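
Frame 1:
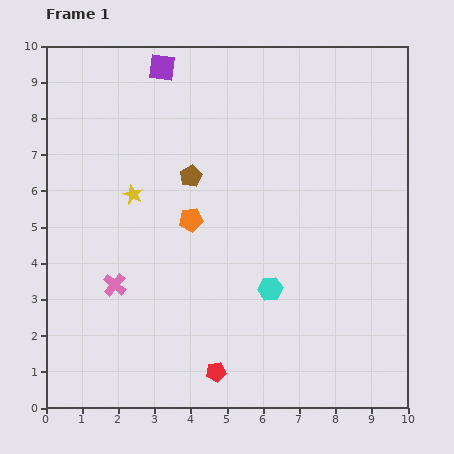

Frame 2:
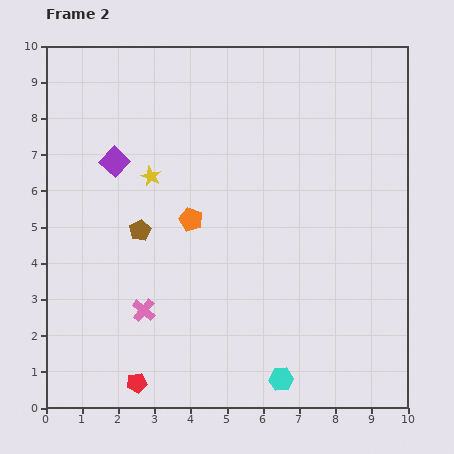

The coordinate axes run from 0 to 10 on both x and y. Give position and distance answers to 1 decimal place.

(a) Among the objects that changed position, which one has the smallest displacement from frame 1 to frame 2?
the yellow star

(moved 0.7)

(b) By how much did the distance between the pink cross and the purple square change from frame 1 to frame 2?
-1.9

Distance in frame 1: 6.1. Distance in frame 2: 4.2.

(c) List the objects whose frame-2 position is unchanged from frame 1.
the orange pentagon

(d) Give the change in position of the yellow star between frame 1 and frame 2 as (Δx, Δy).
(0.5, 0.5)

The yellow star was at (2.4, 5.9) in frame 1 and (2.9, 6.4) in frame 2.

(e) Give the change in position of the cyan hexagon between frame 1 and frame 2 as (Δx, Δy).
(0.3, -2.5)

The cyan hexagon was at (6.2, 3.3) in frame 1 and (6.5, 0.8) in frame 2.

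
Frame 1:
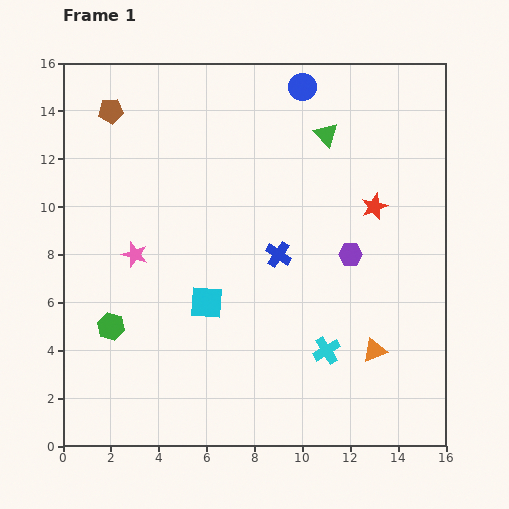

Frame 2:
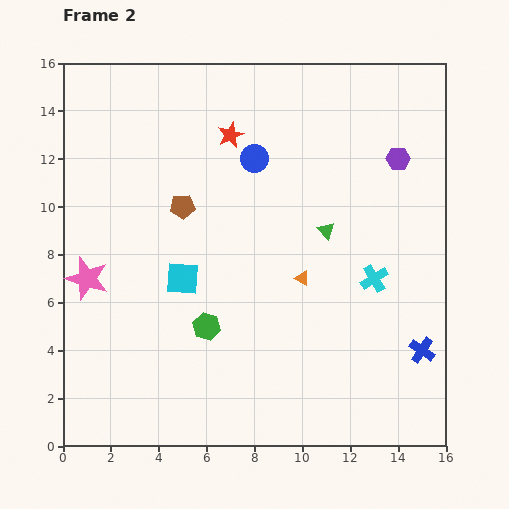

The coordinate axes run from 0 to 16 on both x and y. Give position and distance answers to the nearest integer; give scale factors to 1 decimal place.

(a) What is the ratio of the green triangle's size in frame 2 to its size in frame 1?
0.7×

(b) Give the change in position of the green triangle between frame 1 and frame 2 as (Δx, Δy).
(0, -4)

The green triangle was at (11, 13) in frame 1 and (11, 9) in frame 2.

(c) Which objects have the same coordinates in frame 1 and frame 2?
none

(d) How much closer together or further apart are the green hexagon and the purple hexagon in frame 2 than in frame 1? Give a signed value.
+1

Distance in frame 1: 10. Distance in frame 2: 11.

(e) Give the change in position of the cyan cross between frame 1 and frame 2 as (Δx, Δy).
(2, 3)

The cyan cross was at (11, 4) in frame 1 and (13, 7) in frame 2.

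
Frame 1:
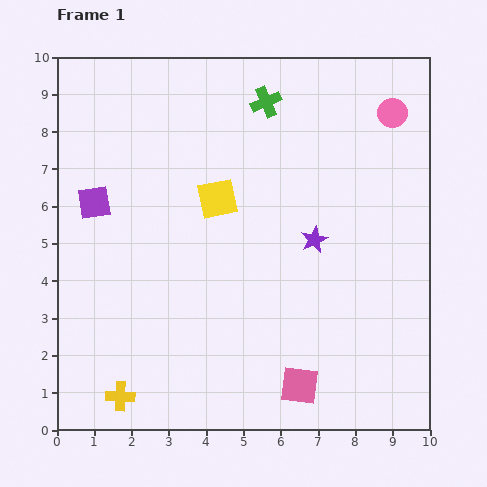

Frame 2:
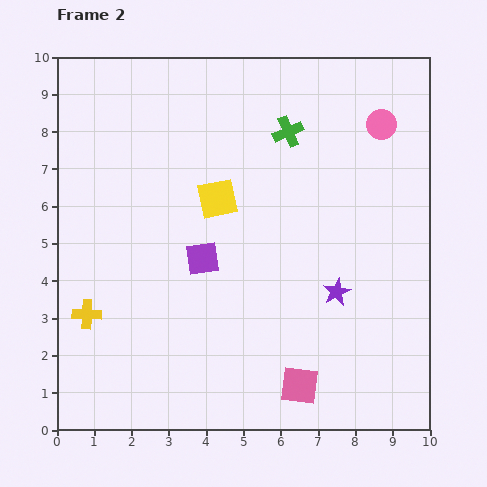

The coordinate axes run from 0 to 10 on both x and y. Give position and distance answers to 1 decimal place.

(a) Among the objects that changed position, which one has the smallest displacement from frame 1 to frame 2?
the pink circle

(moved 0.4)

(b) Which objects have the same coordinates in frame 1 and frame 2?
the yellow square, the pink square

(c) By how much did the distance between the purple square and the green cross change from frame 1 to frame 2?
-1.2

Distance in frame 1: 5.3. Distance in frame 2: 4.1.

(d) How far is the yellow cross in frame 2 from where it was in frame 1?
2.4

The yellow cross moved from (1.7, 0.9) to (0.8, 3.1), a distance of √(0.9² + 2.2²) ≈ 2.4.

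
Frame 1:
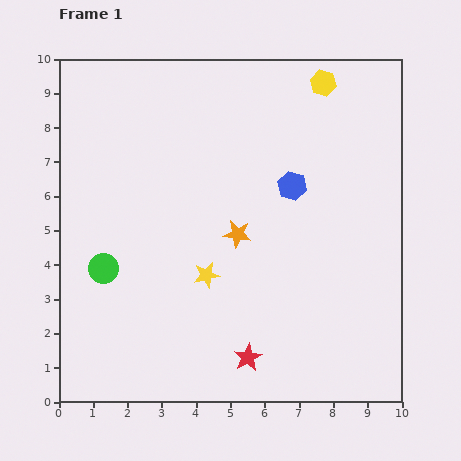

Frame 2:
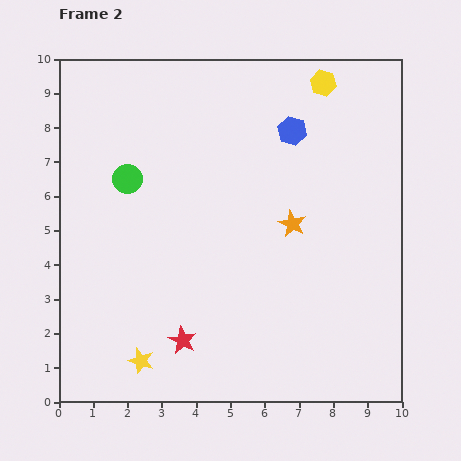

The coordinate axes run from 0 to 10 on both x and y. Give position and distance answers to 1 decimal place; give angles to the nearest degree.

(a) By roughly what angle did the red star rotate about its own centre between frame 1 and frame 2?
15° counter-clockwise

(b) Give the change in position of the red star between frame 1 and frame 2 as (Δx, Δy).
(-1.9, 0.5)

The red star was at (5.5, 1.3) in frame 1 and (3.6, 1.8) in frame 2.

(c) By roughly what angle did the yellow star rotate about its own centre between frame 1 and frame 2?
30° clockwise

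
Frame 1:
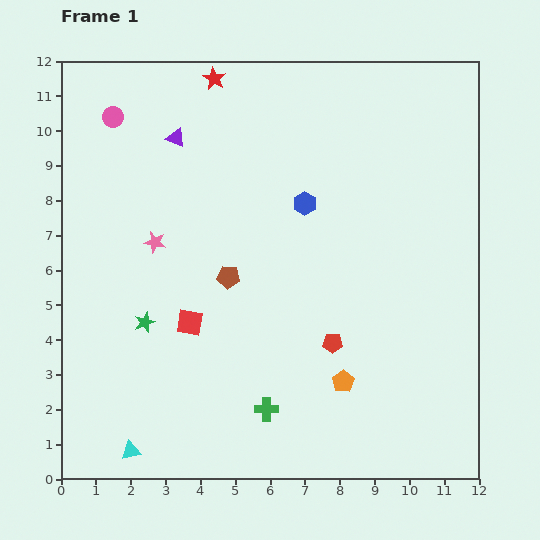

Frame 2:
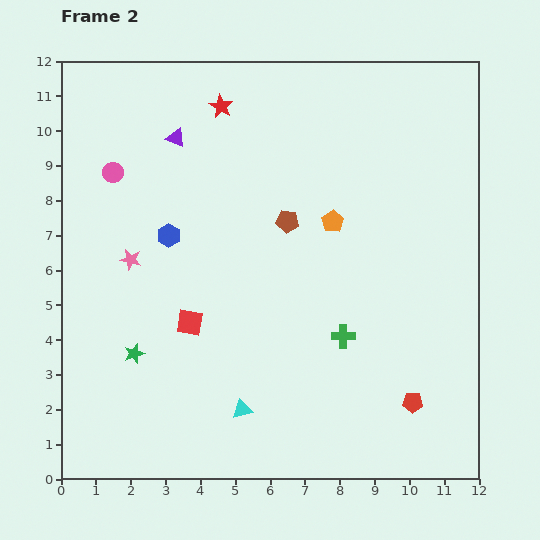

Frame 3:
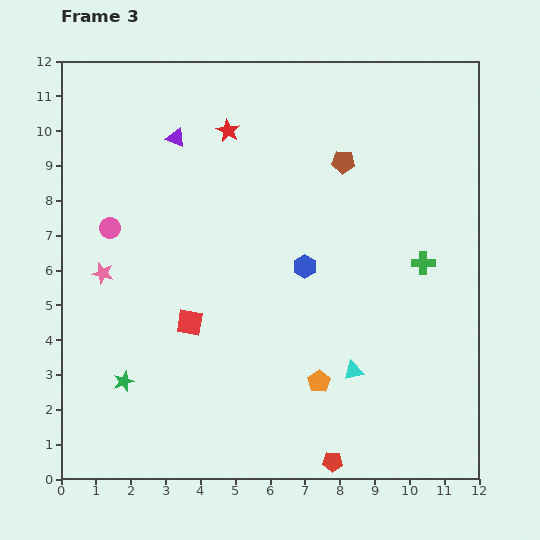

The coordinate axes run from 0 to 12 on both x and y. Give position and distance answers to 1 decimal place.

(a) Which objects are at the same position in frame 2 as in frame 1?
the red square, the purple triangle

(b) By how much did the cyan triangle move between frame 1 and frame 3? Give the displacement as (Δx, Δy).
(6.4, 2.3)

The cyan triangle was at (2.0, 0.8) in frame 1 and (8.4, 3.1) in frame 3.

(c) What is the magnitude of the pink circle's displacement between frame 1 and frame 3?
3.2

The pink circle moved from (1.5, 10.4) to (1.4, 7.2), a distance of √(0.1² + 3.2²) ≈ 3.2.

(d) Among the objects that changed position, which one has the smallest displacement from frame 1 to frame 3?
the orange pentagon

(moved 0.7)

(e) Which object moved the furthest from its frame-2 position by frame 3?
the orange pentagon

(moved 4.6; next 4.0)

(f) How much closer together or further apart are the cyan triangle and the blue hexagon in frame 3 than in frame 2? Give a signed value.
-2.1

Distance in frame 2: 5.4. Distance in frame 3: 3.3.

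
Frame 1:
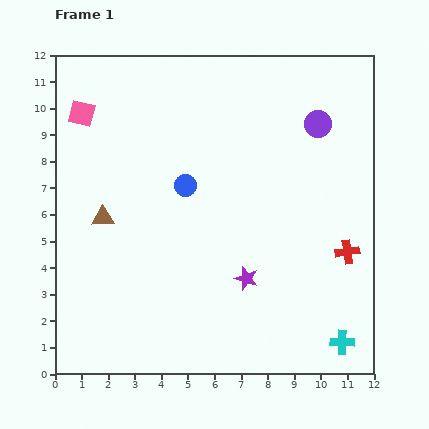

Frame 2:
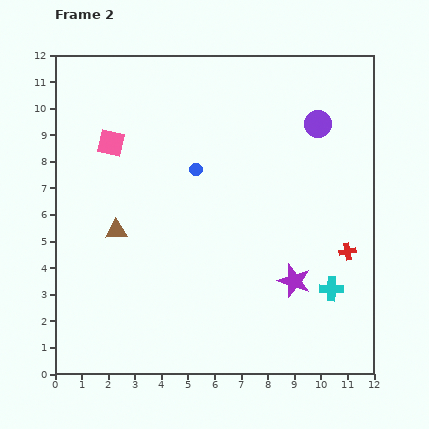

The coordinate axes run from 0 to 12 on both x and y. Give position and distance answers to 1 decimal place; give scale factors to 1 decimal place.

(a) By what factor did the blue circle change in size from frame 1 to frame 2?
0.6×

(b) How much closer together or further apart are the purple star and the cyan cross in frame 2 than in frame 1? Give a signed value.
-2.9

Distance in frame 1: 4.3. Distance in frame 2: 1.4.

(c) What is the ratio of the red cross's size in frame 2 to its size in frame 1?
0.7×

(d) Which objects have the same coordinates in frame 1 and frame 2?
the purple circle, the red cross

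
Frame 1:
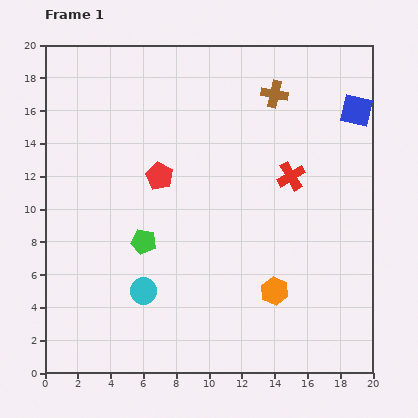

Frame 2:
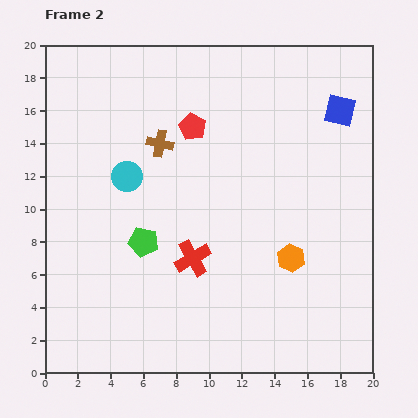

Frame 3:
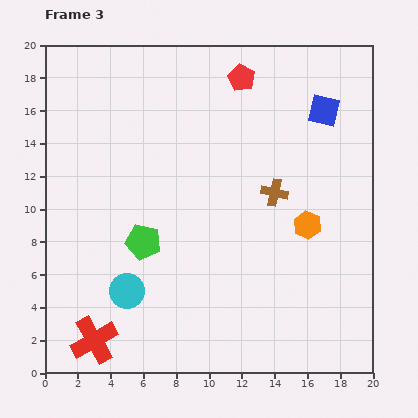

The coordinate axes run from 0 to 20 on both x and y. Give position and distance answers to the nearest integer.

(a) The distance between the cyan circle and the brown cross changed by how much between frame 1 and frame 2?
-11

Distance in frame 1: 14. Distance in frame 2: 3.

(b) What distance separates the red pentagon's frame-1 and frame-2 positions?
4

The red pentagon moved from (7, 12) to (9, 15), a distance of √(2² + 3²) ≈ 4.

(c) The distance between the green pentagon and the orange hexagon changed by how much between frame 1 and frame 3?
+1

Distance in frame 1: 9. Distance in frame 3: 10.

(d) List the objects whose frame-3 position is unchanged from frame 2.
the green pentagon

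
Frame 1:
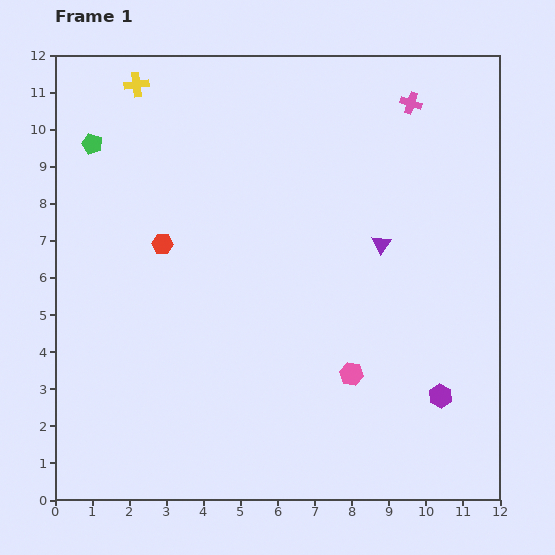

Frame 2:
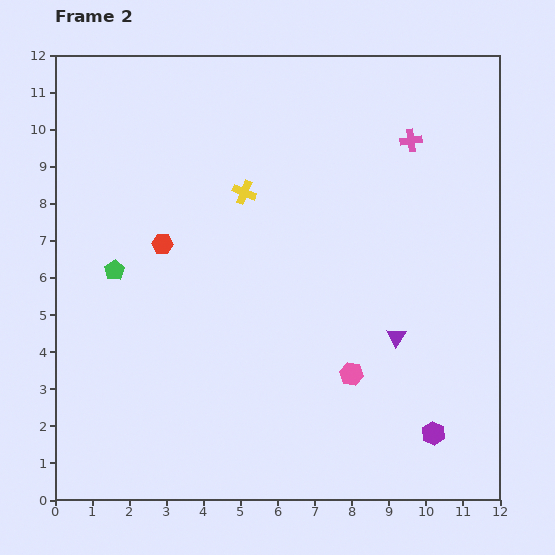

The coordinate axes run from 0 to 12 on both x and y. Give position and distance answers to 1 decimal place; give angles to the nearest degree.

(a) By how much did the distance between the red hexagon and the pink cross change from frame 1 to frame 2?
-0.4

Distance in frame 1: 7.7. Distance in frame 2: 7.3.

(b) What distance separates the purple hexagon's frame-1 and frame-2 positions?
1.0

The purple hexagon moved from (10.4, 2.8) to (10.2, 1.8), a distance of √(0.2² + 1.0²) ≈ 1.0.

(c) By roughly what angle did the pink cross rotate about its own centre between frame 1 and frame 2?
26° counter-clockwise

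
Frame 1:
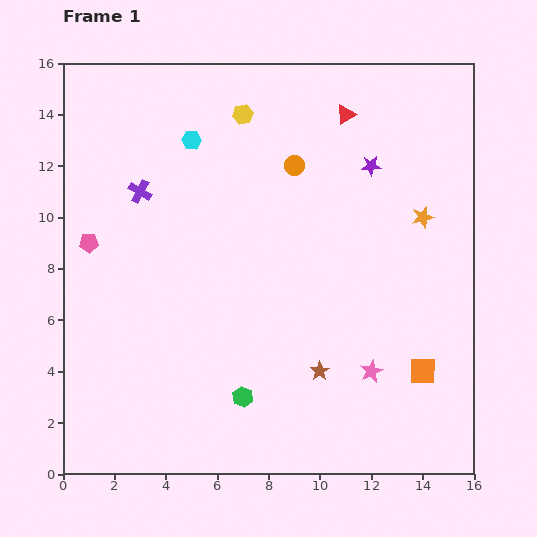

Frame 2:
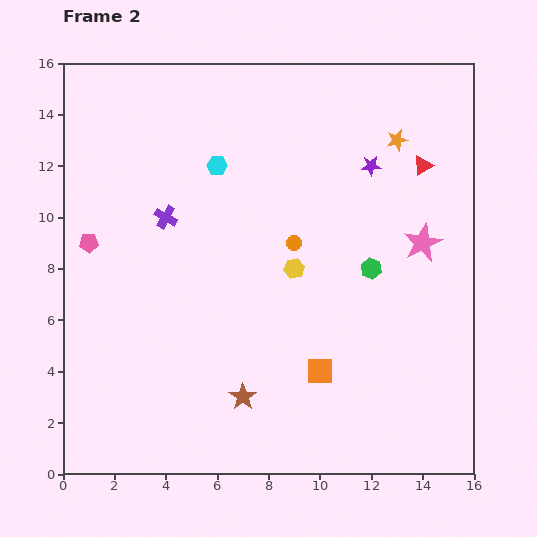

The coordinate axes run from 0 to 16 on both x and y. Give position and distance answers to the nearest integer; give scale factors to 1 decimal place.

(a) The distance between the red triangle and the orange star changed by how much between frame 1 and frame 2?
-4

Distance in frame 1: 5. Distance in frame 2: 1.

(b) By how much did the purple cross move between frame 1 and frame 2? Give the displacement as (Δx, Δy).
(1, -1)

The purple cross was at (3, 11) in frame 1 and (4, 10) in frame 2.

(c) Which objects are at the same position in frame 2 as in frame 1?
the purple star, the pink pentagon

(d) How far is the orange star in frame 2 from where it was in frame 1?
3

The orange star moved from (14, 10) to (13, 13), a distance of √(1² + 3²) ≈ 3.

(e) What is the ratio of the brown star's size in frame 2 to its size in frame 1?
1.4×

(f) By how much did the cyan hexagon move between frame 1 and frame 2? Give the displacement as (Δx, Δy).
(1, -1)

The cyan hexagon was at (5, 13) in frame 1 and (6, 12) in frame 2.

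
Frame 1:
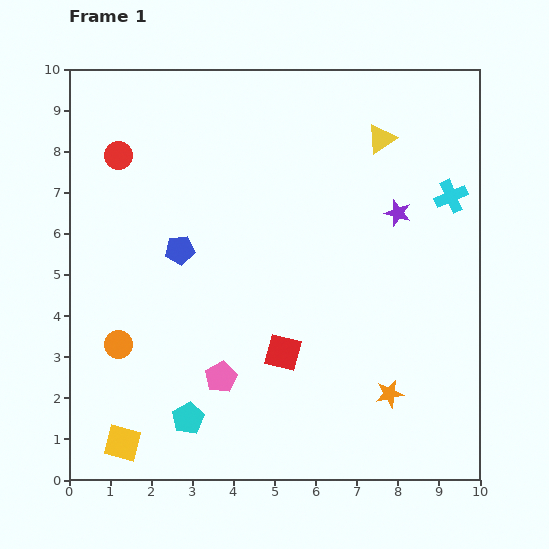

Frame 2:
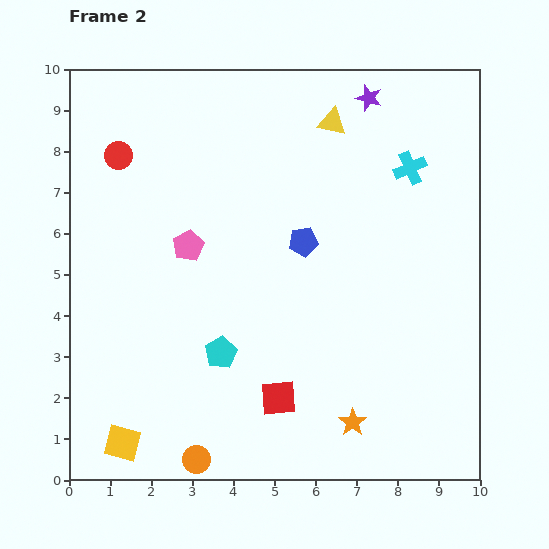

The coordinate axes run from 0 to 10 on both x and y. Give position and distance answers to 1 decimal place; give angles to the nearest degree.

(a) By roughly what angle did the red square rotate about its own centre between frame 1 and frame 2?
20° counter-clockwise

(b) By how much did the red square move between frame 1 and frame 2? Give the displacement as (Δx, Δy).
(-0.1, -1.1)

The red square was at (5.2, 3.1) in frame 1 and (5.1, 2.0) in frame 2.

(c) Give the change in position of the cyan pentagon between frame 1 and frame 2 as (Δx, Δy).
(0.8, 1.6)

The cyan pentagon was at (2.9, 1.5) in frame 1 and (3.7, 3.1) in frame 2.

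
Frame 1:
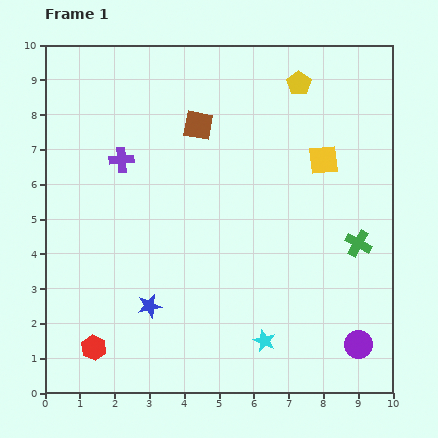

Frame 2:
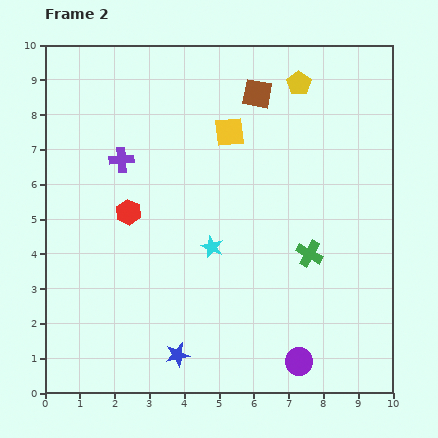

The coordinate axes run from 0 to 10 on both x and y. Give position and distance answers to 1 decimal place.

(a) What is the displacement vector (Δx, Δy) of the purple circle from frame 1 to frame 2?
(-1.7, -0.5)

The purple circle was at (9.0, 1.4) in frame 1 and (7.3, 0.9) in frame 2.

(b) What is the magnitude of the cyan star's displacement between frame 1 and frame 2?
3.1

The cyan star moved from (6.3, 1.5) to (4.8, 4.2), a distance of √(1.5² + 2.7²) ≈ 3.1.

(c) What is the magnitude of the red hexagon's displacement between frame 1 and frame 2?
4.0

The red hexagon moved from (1.4, 1.3) to (2.4, 5.2), a distance of √(1.0² + 3.9²) ≈ 4.0.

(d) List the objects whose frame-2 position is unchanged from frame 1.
the purple cross, the yellow pentagon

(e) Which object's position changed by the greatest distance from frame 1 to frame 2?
the red hexagon

(moved 4.0; next 3.1)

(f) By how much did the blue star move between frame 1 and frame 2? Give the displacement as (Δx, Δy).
(0.8, -1.4)

The blue star was at (3.0, 2.5) in frame 1 and (3.8, 1.1) in frame 2.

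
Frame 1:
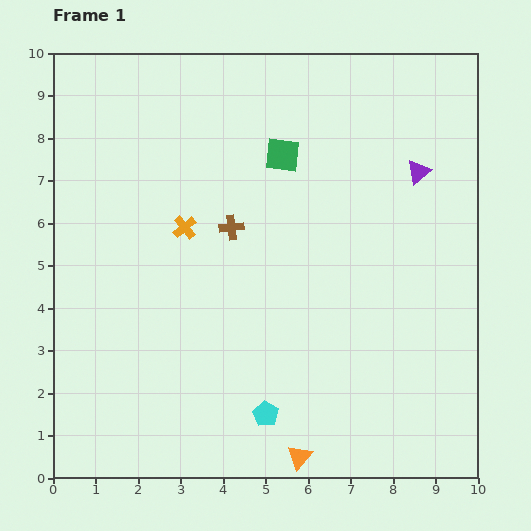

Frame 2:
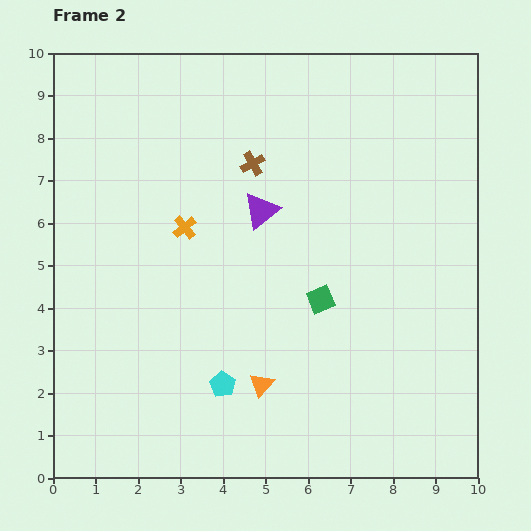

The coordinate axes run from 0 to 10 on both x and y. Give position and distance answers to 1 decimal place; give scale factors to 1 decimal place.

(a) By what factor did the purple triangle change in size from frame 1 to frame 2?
1.5×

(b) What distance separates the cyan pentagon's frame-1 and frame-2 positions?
1.2

The cyan pentagon moved from (5.0, 1.5) to (4.0, 2.2), a distance of √(1.0² + 0.7²) ≈ 1.2.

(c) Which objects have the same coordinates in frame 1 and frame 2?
the orange cross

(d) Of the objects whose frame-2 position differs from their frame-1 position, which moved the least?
the cyan pentagon

(moved 1.2)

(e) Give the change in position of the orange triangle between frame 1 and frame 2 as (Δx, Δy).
(-0.9, 1.7)

The orange triangle was at (5.8, 0.5) in frame 1 and (4.9, 2.2) in frame 2.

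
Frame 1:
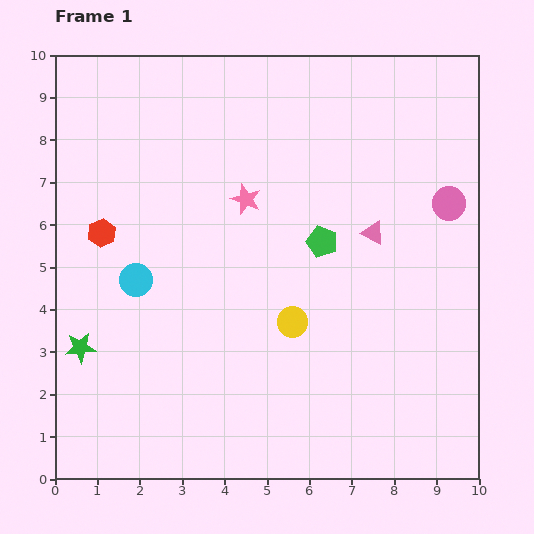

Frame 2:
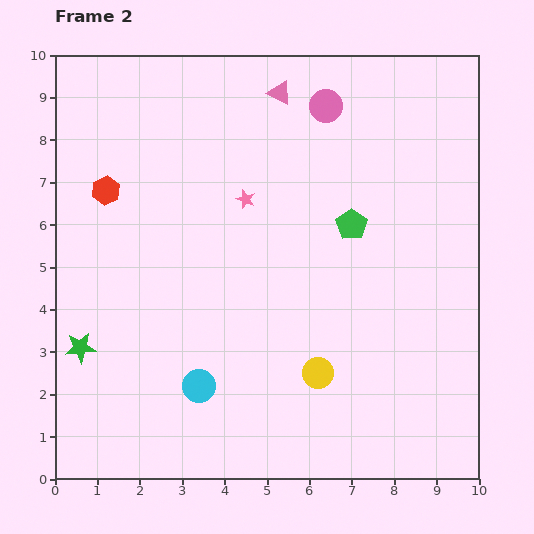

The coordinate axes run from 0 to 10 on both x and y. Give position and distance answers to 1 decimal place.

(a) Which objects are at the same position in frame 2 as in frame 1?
the pink star, the green star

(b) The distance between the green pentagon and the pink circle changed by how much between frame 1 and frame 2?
-0.2

Distance in frame 1: 3.1. Distance in frame 2: 2.9.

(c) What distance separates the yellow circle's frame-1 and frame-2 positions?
1.3

The yellow circle moved from (5.6, 3.7) to (6.2, 2.5), a distance of √(0.6² + 1.2²) ≈ 1.3.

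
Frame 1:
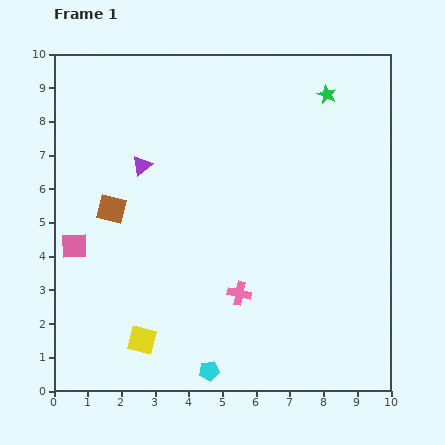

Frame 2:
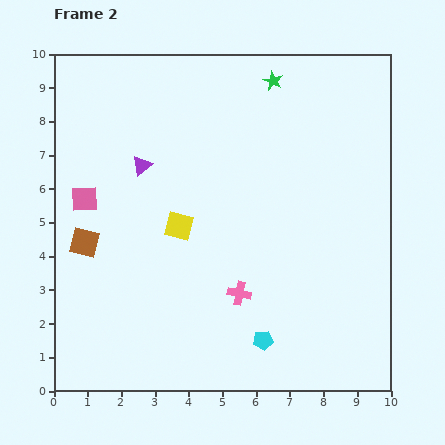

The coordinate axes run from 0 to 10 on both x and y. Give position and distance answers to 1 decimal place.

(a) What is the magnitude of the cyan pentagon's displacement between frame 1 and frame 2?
1.8

The cyan pentagon moved from (4.6, 0.6) to (6.2, 1.5), a distance of √(1.6² + 0.9²) ≈ 1.8.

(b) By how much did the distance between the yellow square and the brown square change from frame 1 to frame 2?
-1.2

Distance in frame 1: 4.0. Distance in frame 2: 2.8.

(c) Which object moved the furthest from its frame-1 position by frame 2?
the yellow square

(moved 3.6; next 1.8)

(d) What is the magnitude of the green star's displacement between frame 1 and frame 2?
1.6

The green star moved from (8.1, 8.8) to (6.5, 9.2), a distance of √(1.6² + 0.4²) ≈ 1.6.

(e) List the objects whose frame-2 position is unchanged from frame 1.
the pink cross, the purple triangle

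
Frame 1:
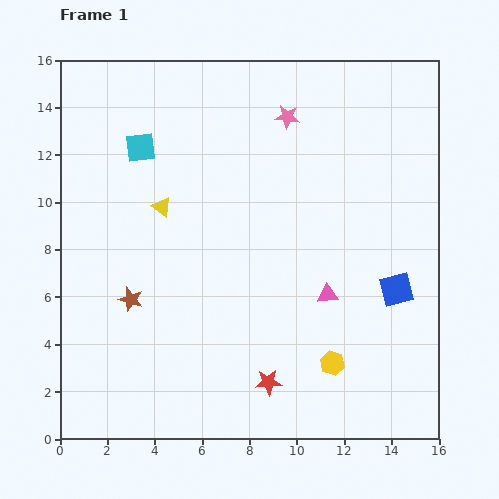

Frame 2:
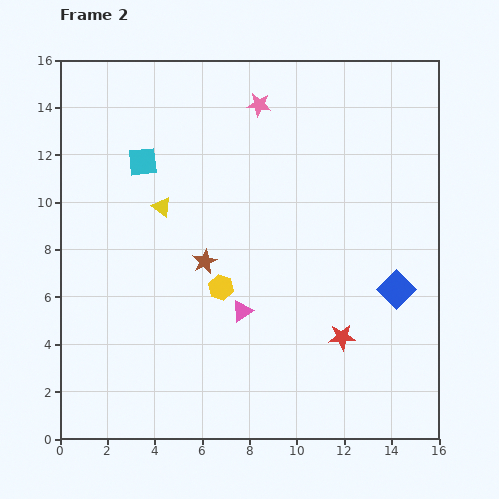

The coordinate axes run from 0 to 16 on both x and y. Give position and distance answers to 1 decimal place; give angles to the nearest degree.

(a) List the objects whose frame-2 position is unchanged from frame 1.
the blue square, the yellow triangle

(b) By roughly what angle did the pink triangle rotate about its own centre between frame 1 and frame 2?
27° counter-clockwise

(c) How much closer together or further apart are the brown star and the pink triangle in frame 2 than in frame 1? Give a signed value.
-5.7

Distance in frame 1: 8.3. Distance in frame 2: 2.6.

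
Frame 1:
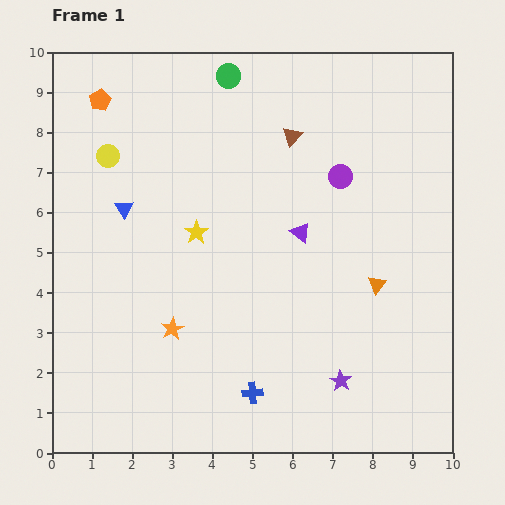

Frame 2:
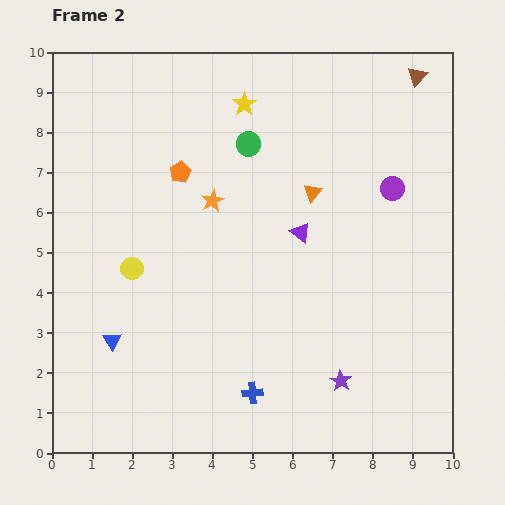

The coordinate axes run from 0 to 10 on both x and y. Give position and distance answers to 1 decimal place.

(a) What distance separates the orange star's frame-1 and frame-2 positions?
3.4

The orange star moved from (3.0, 3.1) to (4.0, 6.3), a distance of √(1.0² + 3.2²) ≈ 3.4.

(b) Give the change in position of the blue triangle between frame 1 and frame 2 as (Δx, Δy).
(-0.3, -3.3)

The blue triangle was at (1.8, 6.1) in frame 1 and (1.5, 2.8) in frame 2.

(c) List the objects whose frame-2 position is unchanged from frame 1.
the purple star, the blue cross, the purple triangle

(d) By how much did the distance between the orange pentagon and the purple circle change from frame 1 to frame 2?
-1.0

Distance in frame 1: 6.3. Distance in frame 2: 5.3.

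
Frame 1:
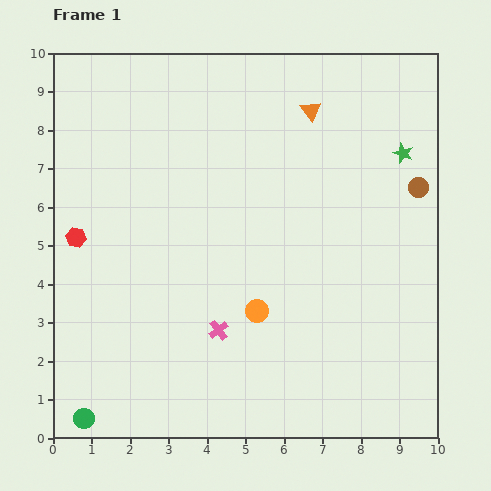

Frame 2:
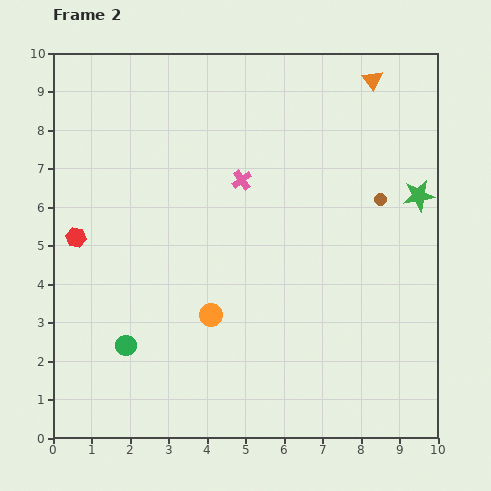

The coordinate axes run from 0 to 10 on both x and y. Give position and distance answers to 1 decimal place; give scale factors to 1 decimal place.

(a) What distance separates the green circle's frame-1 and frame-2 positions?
2.2

The green circle moved from (0.8, 0.5) to (1.9, 2.4), a distance of √(1.1² + 1.9²) ≈ 2.2.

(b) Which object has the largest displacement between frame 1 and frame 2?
the pink cross

(moved 3.9; next 2.2)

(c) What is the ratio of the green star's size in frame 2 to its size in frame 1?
1.6×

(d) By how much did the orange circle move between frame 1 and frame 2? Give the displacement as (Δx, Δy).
(-1.2, -0.1)

The orange circle was at (5.3, 3.3) in frame 1 and (4.1, 3.2) in frame 2.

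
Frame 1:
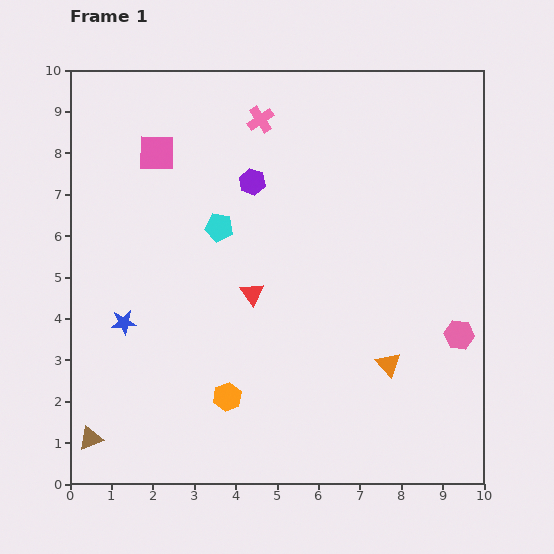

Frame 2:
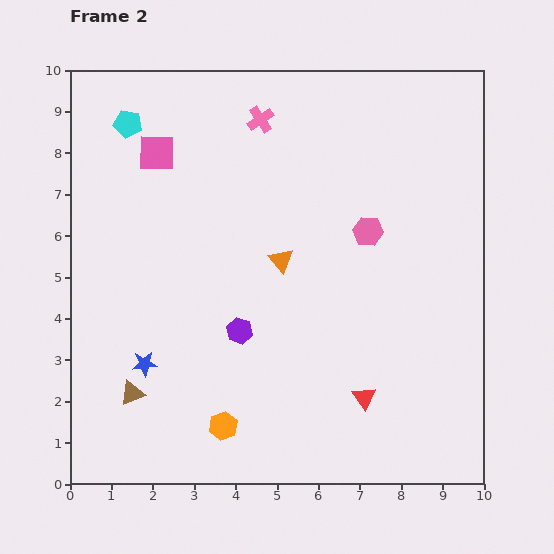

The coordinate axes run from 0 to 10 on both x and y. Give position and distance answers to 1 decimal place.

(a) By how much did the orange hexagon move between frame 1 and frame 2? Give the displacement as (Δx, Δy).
(-0.1, -0.7)

The orange hexagon was at (3.8, 2.1) in frame 1 and (3.7, 1.4) in frame 2.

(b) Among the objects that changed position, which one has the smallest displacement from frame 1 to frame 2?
the orange hexagon

(moved 0.7)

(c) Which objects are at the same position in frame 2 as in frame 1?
the pink square, the pink cross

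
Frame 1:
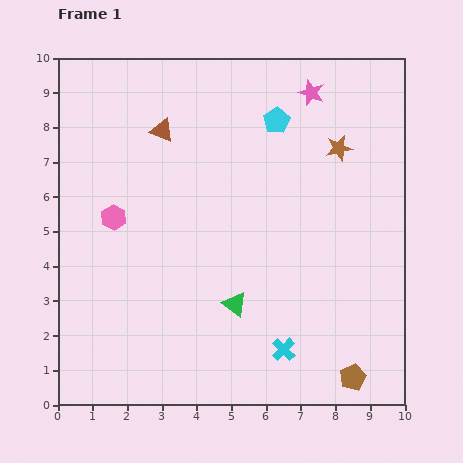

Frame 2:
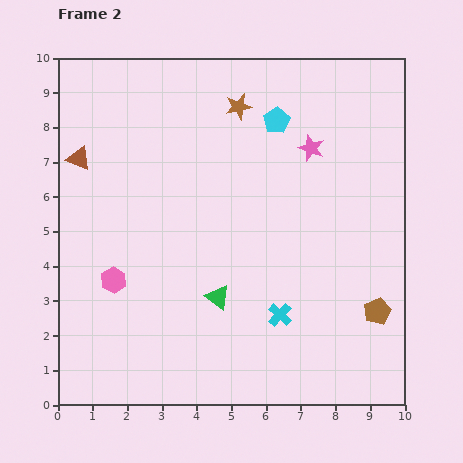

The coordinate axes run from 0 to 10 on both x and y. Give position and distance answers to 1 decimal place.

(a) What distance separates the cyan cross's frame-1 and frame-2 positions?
1.0

The cyan cross moved from (6.5, 1.6) to (6.4, 2.6), a distance of √(0.1² + 1.0²) ≈ 1.0.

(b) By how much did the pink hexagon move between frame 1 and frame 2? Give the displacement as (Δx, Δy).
(0.0, -1.8)

The pink hexagon was at (1.6, 5.4) in frame 1 and (1.6, 3.6) in frame 2.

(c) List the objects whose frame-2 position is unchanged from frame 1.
the cyan pentagon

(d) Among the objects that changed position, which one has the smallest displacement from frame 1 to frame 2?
the green triangle

(moved 0.5)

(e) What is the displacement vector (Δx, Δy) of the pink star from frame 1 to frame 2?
(0.0, -1.6)

The pink star was at (7.3, 9.0) in frame 1 and (7.3, 7.4) in frame 2.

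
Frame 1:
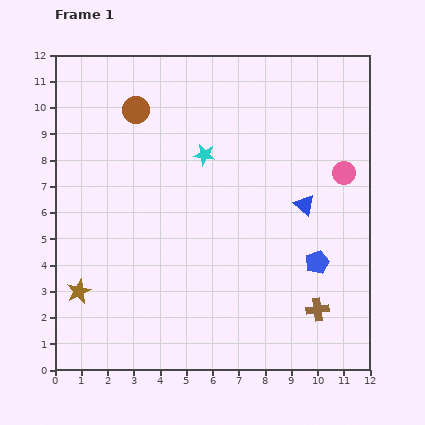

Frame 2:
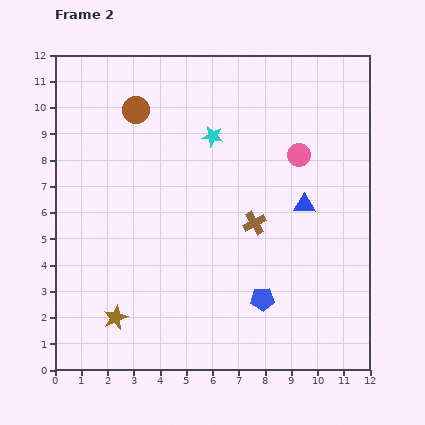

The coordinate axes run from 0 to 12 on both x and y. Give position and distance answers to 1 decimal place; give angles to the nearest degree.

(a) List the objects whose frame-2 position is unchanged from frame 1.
the brown circle, the blue triangle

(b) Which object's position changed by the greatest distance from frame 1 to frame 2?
the brown cross

(moved 4.1; next 2.5)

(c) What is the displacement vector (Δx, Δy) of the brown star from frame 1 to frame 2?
(1.4, -1.0)

The brown star was at (0.9, 3.0) in frame 1 and (2.3, 2.0) in frame 2.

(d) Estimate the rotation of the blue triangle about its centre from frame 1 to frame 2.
38° counter-clockwise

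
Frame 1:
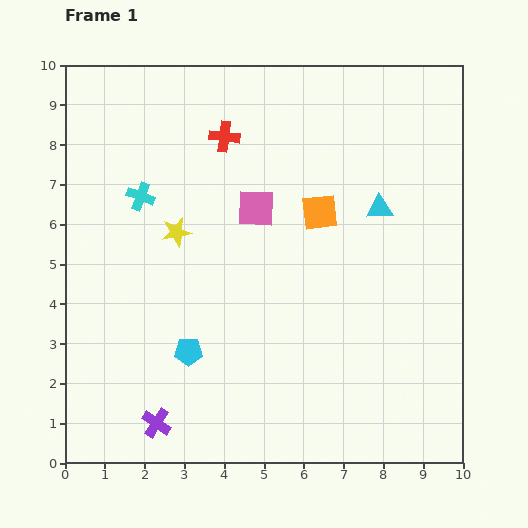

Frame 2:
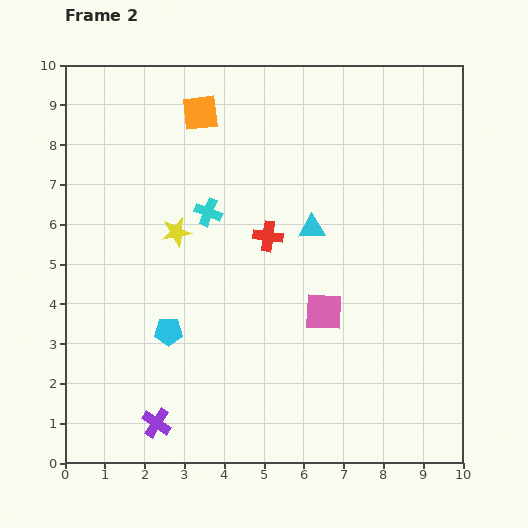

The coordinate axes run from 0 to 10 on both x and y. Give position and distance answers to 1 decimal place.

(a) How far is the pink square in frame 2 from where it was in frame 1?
3.1

The pink square moved from (4.8, 6.4) to (6.5, 3.8), a distance of √(1.7² + 2.6²) ≈ 3.1.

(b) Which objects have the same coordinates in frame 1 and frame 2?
the purple cross, the yellow star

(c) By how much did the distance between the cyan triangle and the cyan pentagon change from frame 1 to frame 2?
-1.6

Distance in frame 1: 6.0. Distance in frame 2: 4.4.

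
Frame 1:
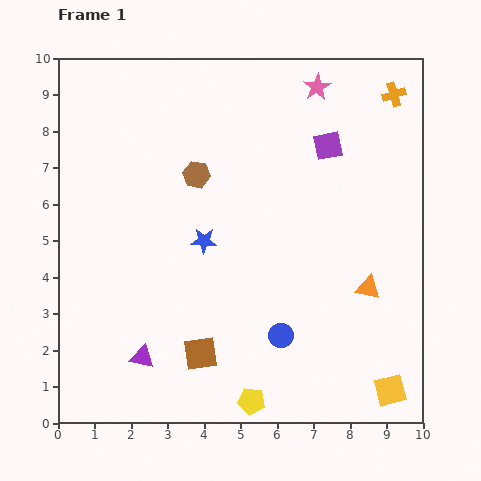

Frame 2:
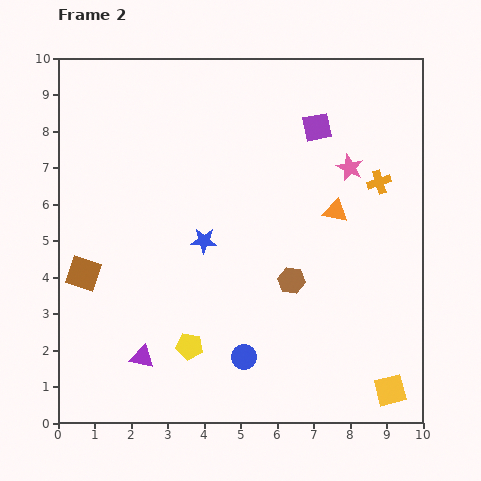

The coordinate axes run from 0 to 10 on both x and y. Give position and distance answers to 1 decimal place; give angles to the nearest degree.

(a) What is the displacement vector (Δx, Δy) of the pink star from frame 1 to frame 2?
(0.9, -2.2)

The pink star was at (7.1, 9.2) in frame 1 and (8.0, 7.0) in frame 2.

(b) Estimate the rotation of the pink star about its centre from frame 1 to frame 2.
16° counter-clockwise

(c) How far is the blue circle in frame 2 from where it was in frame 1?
1.2

The blue circle moved from (6.1, 2.4) to (5.1, 1.8), a distance of √(1.0² + 0.6²) ≈ 1.2.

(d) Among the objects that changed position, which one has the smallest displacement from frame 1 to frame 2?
the purple square

(moved 0.6)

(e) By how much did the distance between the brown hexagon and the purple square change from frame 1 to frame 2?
+0.6

Distance in frame 1: 3.7. Distance in frame 2: 4.3.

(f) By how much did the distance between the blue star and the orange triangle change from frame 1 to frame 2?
-1.0

Distance in frame 1: 4.7. Distance in frame 2: 3.7.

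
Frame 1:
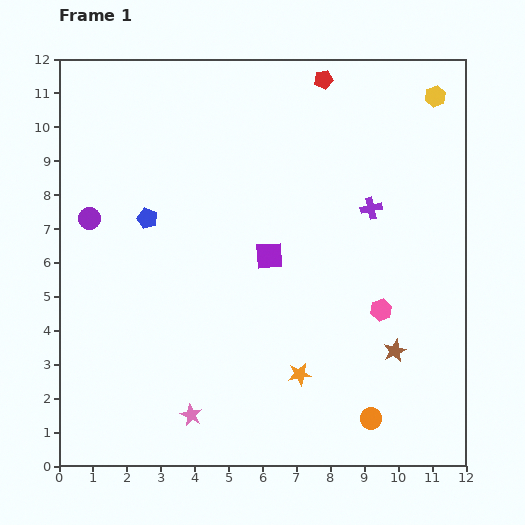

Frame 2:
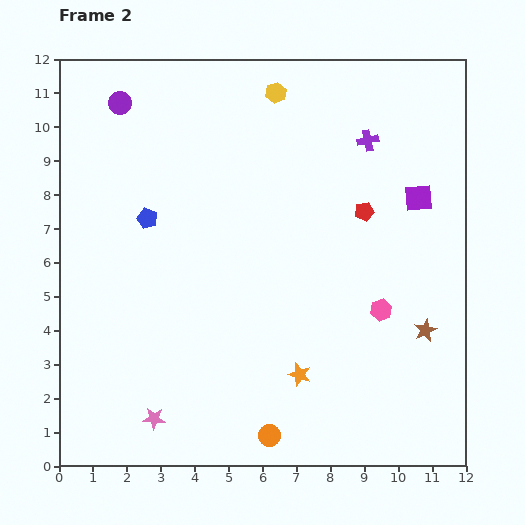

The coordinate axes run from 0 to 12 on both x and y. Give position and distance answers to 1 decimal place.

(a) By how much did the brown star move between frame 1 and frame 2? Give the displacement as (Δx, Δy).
(0.9, 0.6)

The brown star was at (9.9, 3.4) in frame 1 and (10.8, 4.0) in frame 2.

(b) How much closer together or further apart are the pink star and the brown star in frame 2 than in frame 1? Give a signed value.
+2.1

Distance in frame 1: 6.3. Distance in frame 2: 8.4.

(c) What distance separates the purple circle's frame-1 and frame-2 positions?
3.5

The purple circle moved from (0.9, 7.3) to (1.8, 10.7), a distance of √(0.9² + 3.4²) ≈ 3.5.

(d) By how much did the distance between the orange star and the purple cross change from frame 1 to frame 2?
+1.9

Distance in frame 1: 5.3. Distance in frame 2: 7.2.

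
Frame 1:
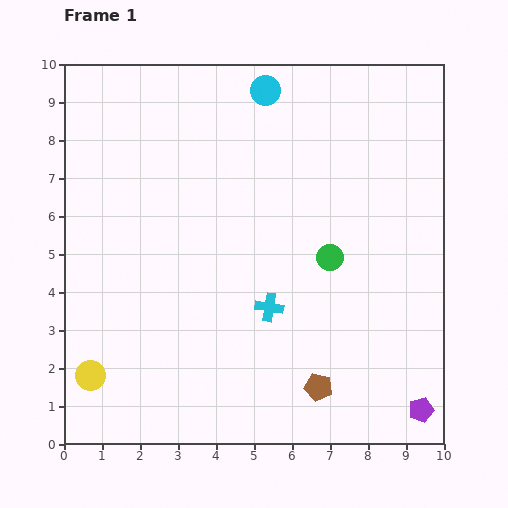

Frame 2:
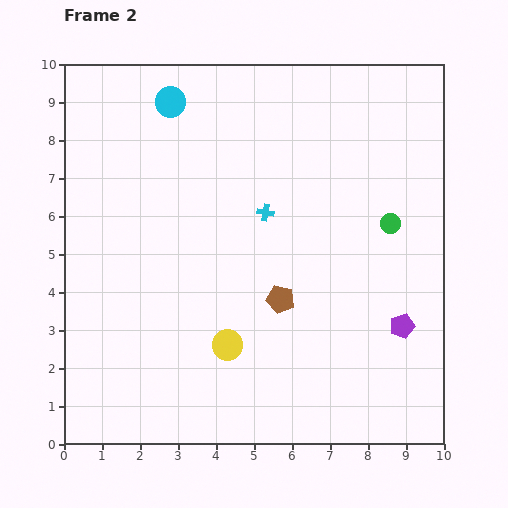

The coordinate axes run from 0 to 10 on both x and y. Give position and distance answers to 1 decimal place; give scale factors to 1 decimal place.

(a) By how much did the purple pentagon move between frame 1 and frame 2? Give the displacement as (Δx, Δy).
(-0.5, 2.2)

The purple pentagon was at (9.4, 0.9) in frame 1 and (8.9, 3.1) in frame 2.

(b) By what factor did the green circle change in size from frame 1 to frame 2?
0.8×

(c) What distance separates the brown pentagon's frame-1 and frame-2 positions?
2.5

The brown pentagon moved from (6.7, 1.5) to (5.7, 3.8), a distance of √(1.0² + 2.3²) ≈ 2.5.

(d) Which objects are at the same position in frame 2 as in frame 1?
none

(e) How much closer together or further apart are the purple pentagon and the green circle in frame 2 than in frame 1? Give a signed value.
-2.0

Distance in frame 1: 4.7. Distance in frame 2: 2.7.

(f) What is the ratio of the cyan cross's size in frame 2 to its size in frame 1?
0.6×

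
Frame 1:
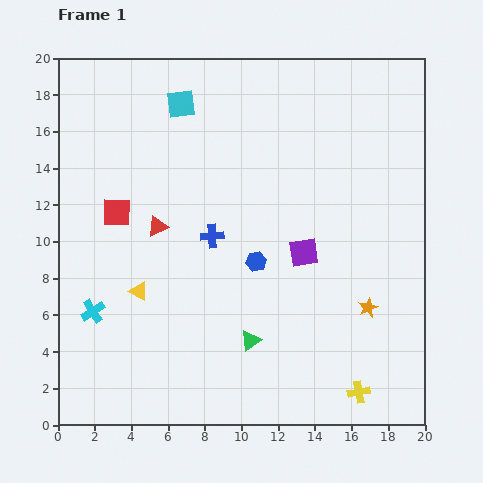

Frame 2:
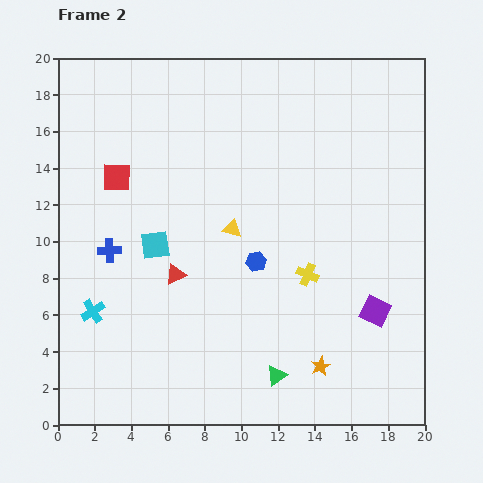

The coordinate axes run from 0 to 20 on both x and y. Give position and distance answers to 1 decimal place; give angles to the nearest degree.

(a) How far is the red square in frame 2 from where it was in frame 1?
1.9

The red square moved from (3.2, 11.6) to (3.2, 13.5), a distance of √(0.0² + 1.9²) ≈ 1.9.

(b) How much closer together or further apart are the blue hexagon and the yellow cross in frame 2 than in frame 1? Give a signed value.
-6.1

Distance in frame 1: 9.0. Distance in frame 2: 2.9.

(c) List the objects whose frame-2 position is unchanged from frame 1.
the blue hexagon, the cyan cross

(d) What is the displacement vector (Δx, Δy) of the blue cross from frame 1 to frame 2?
(-5.6, -0.8)

The blue cross was at (8.4, 10.3) in frame 1 and (2.8, 9.5) in frame 2.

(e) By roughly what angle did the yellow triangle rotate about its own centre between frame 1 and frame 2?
15° counter-clockwise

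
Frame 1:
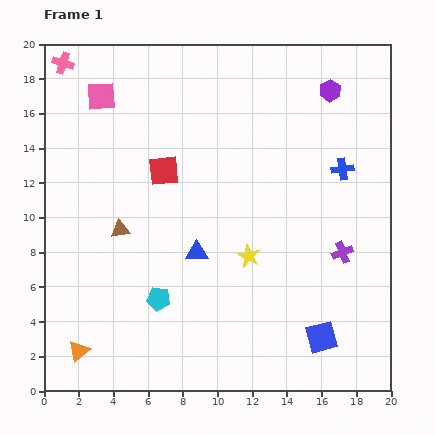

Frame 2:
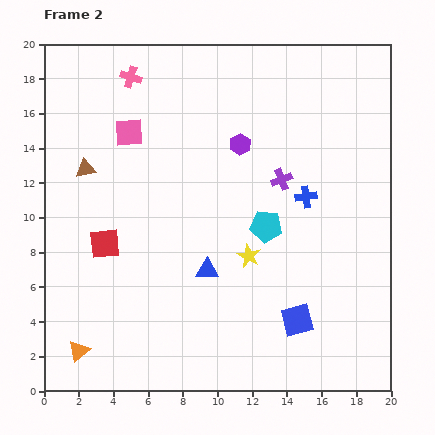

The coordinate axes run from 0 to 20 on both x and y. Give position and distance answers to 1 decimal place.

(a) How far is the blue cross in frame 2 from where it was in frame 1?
2.6

The blue cross moved from (17.2, 12.8) to (15.1, 11.2), a distance of √(2.1² + 1.6²) ≈ 2.6.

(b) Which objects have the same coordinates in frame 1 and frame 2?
the yellow star, the orange triangle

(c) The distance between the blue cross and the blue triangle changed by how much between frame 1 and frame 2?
-2.6

Distance in frame 1: 9.7. Distance in frame 2: 7.1.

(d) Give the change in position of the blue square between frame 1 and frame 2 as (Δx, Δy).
(-1.4, 1.0)

The blue square was at (16.0, 3.1) in frame 1 and (14.6, 4.1) in frame 2.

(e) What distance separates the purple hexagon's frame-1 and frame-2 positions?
6.1

The purple hexagon moved from (16.5, 17.3) to (11.3, 14.2), a distance of √(5.2² + 3.1²) ≈ 6.1.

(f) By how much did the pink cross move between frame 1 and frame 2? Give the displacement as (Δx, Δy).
(3.9, -0.8)

The pink cross was at (1.1, 18.9) in frame 1 and (5.0, 18.1) in frame 2.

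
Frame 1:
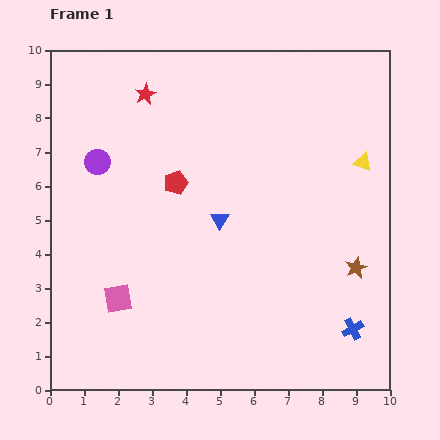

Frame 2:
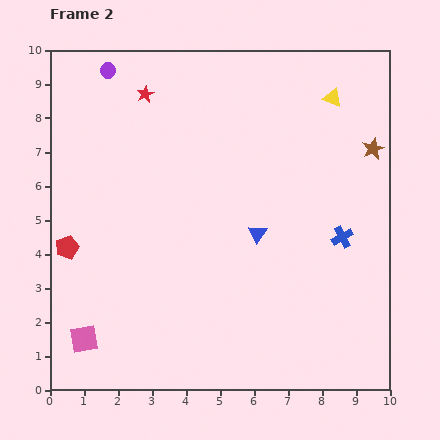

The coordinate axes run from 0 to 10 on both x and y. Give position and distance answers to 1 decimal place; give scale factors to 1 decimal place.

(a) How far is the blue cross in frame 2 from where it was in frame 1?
2.7

The blue cross moved from (8.9, 1.8) to (8.6, 4.5), a distance of √(0.3² + 2.7²) ≈ 2.7.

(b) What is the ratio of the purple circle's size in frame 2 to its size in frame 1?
0.6×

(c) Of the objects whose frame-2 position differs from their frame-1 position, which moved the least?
the blue triangle

(moved 1.2)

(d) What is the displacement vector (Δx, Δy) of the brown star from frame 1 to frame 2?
(0.5, 3.5)

The brown star was at (9.0, 3.6) in frame 1 and (9.5, 7.1) in frame 2.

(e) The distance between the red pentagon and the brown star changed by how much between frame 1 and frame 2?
+3.6

Distance in frame 1: 5.9. Distance in frame 2: 9.5.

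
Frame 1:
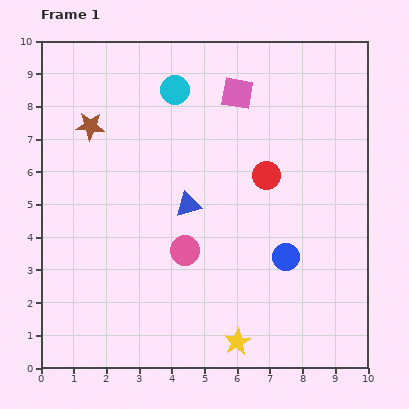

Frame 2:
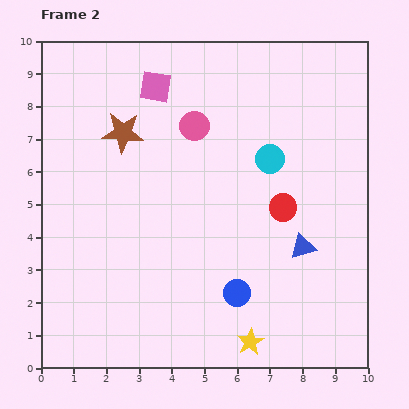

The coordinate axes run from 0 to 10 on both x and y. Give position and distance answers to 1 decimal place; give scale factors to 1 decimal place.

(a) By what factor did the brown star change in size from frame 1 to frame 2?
1.4×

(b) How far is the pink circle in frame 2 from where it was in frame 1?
3.8

The pink circle moved from (4.4, 3.6) to (4.7, 7.4), a distance of √(0.3² + 3.8²) ≈ 3.8.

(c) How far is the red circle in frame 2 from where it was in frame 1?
1.1

The red circle moved from (6.9, 5.9) to (7.4, 4.9), a distance of √(0.5² + 1.0²) ≈ 1.1.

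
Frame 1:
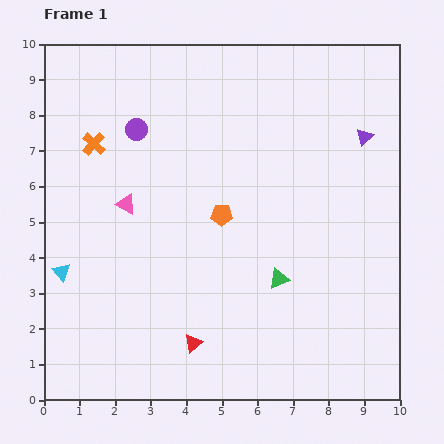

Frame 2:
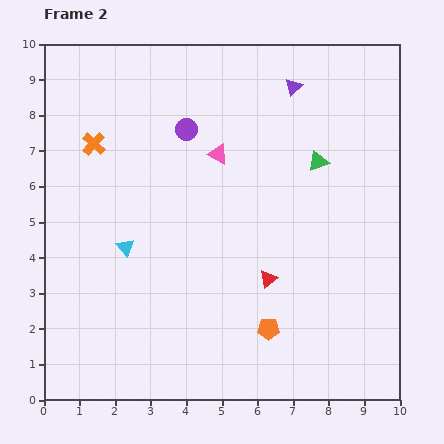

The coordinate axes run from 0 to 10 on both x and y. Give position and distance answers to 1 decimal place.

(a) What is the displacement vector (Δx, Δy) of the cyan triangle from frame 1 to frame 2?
(1.8, 0.7)

The cyan triangle was at (0.5, 3.6) in frame 1 and (2.3, 4.3) in frame 2.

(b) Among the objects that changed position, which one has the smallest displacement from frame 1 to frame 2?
the purple circle

(moved 1.4)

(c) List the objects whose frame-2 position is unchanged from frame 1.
the orange cross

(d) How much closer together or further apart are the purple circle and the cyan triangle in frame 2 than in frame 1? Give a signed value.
-0.8

Distance in frame 1: 4.5. Distance in frame 2: 3.7.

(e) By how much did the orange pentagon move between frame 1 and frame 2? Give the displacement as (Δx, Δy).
(1.3, -3.2)

The orange pentagon was at (5.0, 5.2) in frame 1 and (6.3, 2.0) in frame 2.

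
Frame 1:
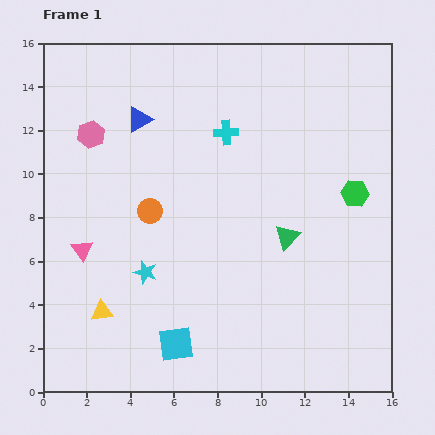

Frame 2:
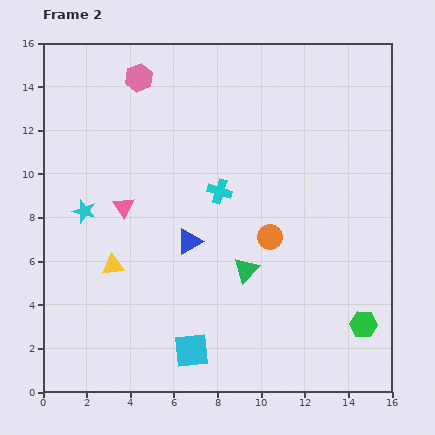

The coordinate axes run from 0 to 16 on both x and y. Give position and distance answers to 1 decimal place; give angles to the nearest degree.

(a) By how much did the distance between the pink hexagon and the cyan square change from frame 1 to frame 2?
+2.3

Distance in frame 1: 10.4. Distance in frame 2: 12.7.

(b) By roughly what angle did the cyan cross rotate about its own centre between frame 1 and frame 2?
20° clockwise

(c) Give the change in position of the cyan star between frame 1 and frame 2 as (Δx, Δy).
(-2.8, 2.8)

The cyan star was at (4.7, 5.5) in frame 1 and (1.9, 8.3) in frame 2.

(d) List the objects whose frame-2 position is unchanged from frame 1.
none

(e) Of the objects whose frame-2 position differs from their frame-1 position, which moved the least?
the cyan square

(moved 0.8)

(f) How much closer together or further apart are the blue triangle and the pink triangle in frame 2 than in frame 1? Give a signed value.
-3.1

Distance in frame 1: 6.5. Distance in frame 2: 3.4.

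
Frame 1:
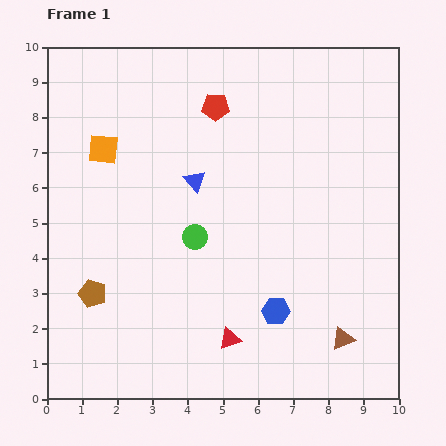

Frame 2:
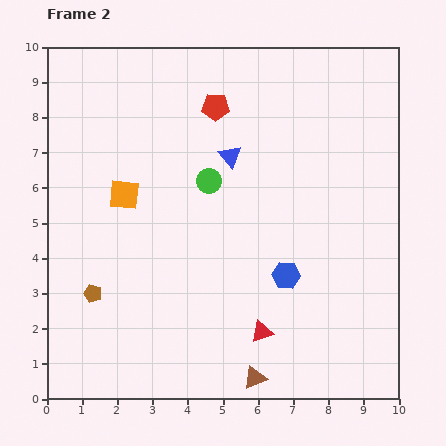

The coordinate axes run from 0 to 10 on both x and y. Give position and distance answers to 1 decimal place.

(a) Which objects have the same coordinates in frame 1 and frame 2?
the brown pentagon, the red pentagon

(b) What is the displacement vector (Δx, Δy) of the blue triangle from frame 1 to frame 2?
(1.0, 0.7)

The blue triangle was at (4.2, 6.2) in frame 1 and (5.2, 6.9) in frame 2.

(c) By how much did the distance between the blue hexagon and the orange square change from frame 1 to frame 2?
-1.6

Distance in frame 1: 6.7. Distance in frame 2: 5.1.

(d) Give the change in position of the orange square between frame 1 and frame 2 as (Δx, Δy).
(0.6, -1.3)

The orange square was at (1.6, 7.1) in frame 1 and (2.2, 5.8) in frame 2.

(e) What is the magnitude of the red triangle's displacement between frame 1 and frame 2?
0.9

The red triangle moved from (5.2, 1.7) to (6.1, 1.9), a distance of √(0.9² + 0.2²) ≈ 0.9.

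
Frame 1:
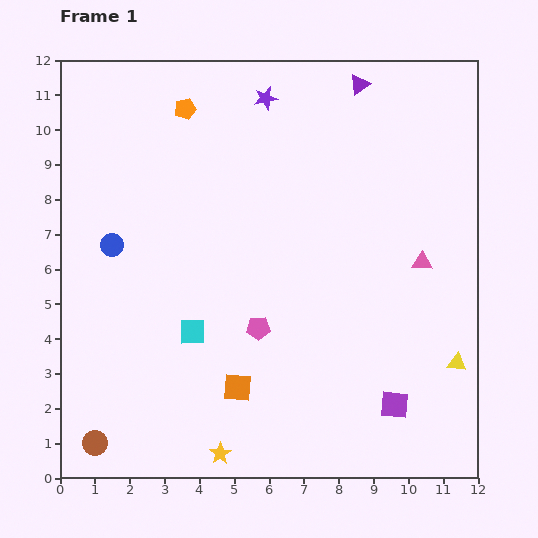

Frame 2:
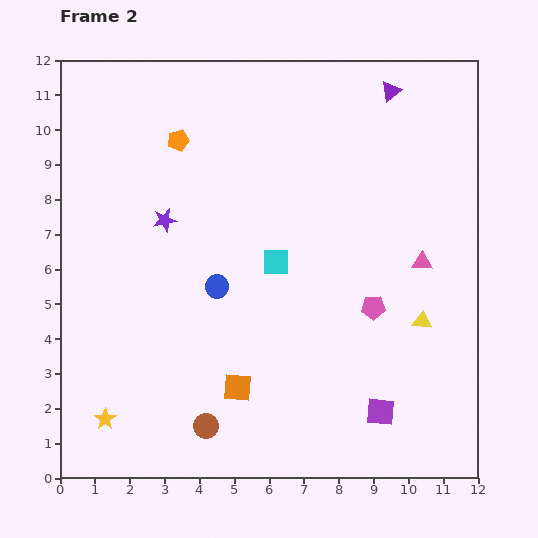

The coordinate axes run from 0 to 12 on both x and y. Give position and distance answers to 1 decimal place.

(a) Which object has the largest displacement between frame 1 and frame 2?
the purple star

(moved 4.5; next 3.4)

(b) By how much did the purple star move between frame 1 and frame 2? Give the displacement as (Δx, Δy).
(-2.9, -3.5)

The purple star was at (5.9, 10.9) in frame 1 and (3.0, 7.4) in frame 2.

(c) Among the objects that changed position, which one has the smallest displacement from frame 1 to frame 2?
the purple square

(moved 0.4)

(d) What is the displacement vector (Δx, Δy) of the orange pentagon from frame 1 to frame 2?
(-0.2, -0.9)

The orange pentagon was at (3.6, 10.6) in frame 1 and (3.4, 9.7) in frame 2.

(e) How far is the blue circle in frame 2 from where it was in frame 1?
3.2

The blue circle moved from (1.5, 6.7) to (4.5, 5.5), a distance of √(3.0² + 1.2²) ≈ 3.2.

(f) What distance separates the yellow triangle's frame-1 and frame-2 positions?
1.6

The yellow triangle moved from (11.4, 3.3) to (10.4, 4.5), a distance of √(1.0² + 1.2²) ≈ 1.6.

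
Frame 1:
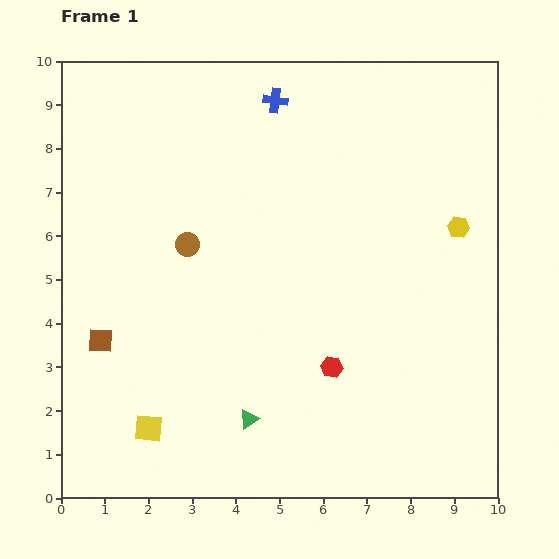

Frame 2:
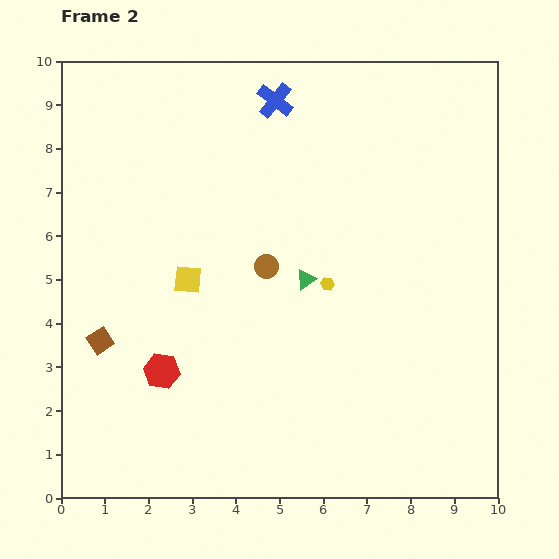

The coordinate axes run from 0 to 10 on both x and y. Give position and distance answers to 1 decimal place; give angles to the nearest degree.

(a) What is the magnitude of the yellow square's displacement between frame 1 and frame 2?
3.5

The yellow square moved from (2.0, 1.6) to (2.9, 5.0), a distance of √(0.9² + 3.4²) ≈ 3.5.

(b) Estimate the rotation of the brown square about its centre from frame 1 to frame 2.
37° counter-clockwise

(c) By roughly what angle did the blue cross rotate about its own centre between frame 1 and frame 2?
31° clockwise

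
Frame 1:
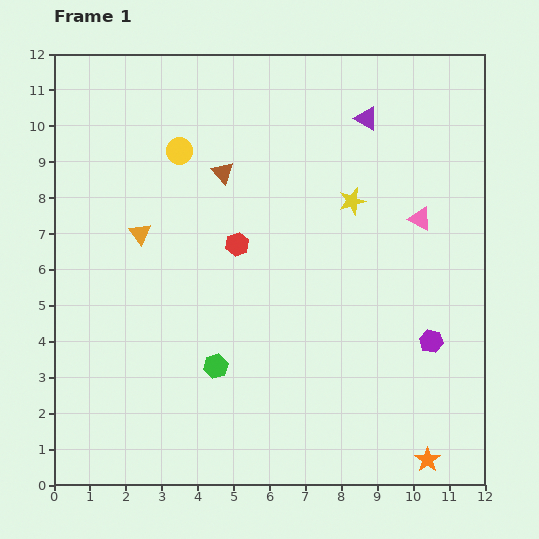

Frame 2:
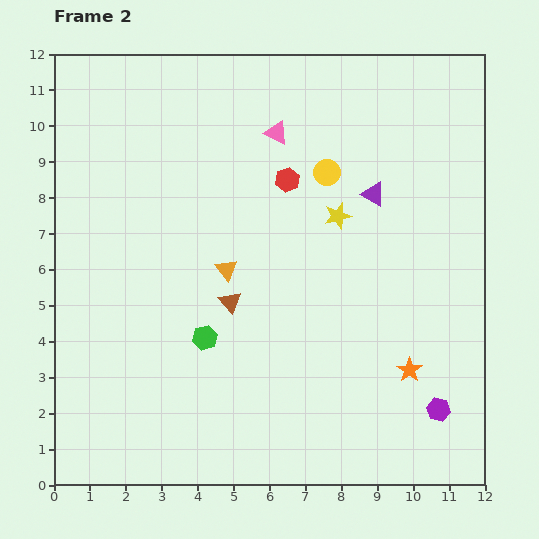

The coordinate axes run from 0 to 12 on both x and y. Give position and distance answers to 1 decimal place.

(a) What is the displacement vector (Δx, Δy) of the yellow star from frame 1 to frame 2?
(-0.4, -0.4)

The yellow star was at (8.3, 7.9) in frame 1 and (7.9, 7.5) in frame 2.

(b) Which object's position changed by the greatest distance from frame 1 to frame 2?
the pink triangle

(moved 4.7; next 4.1)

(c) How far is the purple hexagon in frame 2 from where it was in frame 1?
1.9

The purple hexagon moved from (10.5, 4.0) to (10.7, 2.1), a distance of √(0.2² + 1.9²) ≈ 1.9.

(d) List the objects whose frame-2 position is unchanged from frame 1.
none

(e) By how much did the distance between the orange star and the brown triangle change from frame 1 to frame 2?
-4.5

Distance in frame 1: 9.8. Distance in frame 2: 5.3.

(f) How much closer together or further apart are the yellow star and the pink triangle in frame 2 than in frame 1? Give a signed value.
+0.9

Distance in frame 1: 2.0. Distance in frame 2: 2.9.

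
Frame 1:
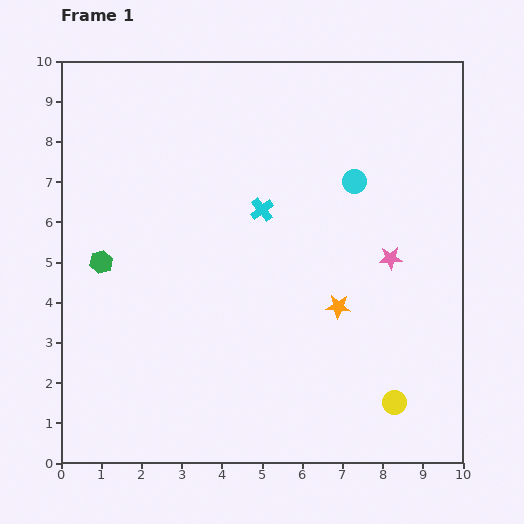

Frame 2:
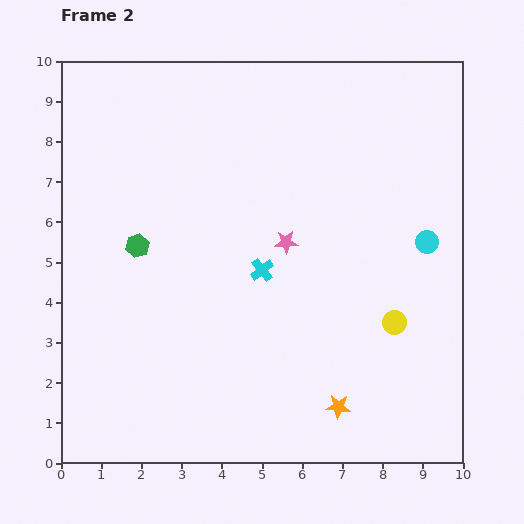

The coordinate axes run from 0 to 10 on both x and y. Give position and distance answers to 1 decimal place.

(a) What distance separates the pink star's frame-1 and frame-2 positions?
2.6

The pink star moved from (8.2, 5.1) to (5.6, 5.5), a distance of √(2.6² + 0.4²) ≈ 2.6.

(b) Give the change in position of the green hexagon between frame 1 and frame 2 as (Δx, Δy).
(0.9, 0.4)

The green hexagon was at (1.0, 5.0) in frame 1 and (1.9, 5.4) in frame 2.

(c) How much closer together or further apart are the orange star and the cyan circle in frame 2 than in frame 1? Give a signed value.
+1.6

Distance in frame 1: 3.1. Distance in frame 2: 4.7.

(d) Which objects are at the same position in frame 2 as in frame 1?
none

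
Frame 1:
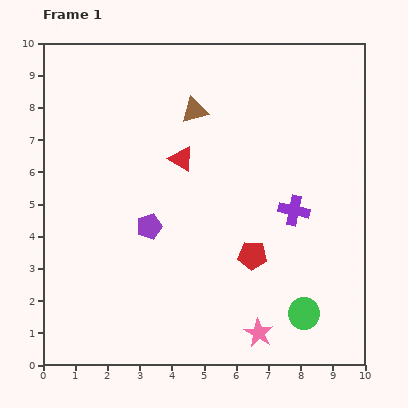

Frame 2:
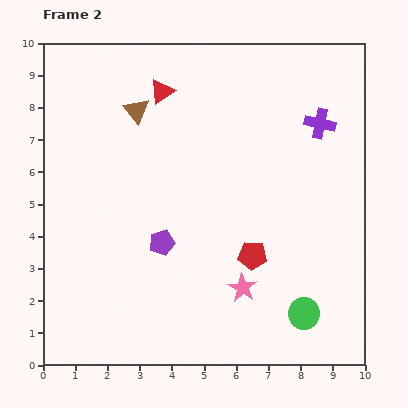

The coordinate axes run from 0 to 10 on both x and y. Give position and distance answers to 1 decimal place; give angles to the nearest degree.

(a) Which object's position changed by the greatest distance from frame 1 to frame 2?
the purple cross

(moved 2.8; next 2.2)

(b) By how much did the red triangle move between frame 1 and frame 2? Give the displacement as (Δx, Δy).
(-0.6, 2.1)

The red triangle was at (4.3, 6.4) in frame 1 and (3.7, 8.5) in frame 2.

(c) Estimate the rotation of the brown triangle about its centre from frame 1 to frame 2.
55° counter-clockwise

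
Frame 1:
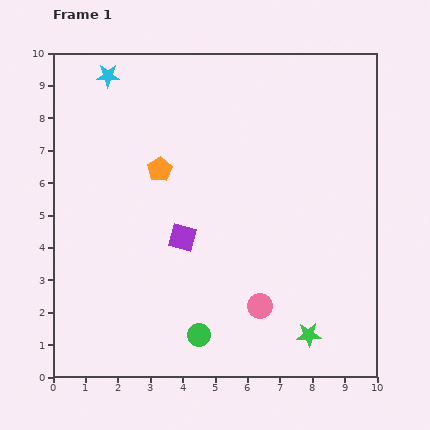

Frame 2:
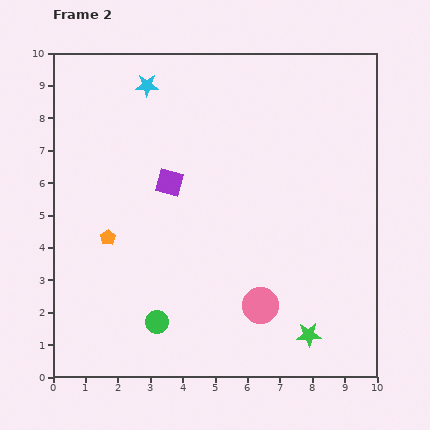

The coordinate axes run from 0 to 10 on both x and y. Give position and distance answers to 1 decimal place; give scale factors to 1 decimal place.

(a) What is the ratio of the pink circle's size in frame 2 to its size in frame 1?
1.4×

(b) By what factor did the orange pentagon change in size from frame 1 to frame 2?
0.6×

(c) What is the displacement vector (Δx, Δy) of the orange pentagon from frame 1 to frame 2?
(-1.6, -2.1)

The orange pentagon was at (3.3, 6.4) in frame 1 and (1.7, 4.3) in frame 2.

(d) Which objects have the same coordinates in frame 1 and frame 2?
the pink circle, the green star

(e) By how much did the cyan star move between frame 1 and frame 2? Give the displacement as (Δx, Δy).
(1.2, -0.3)

The cyan star was at (1.7, 9.3) in frame 1 and (2.9, 9.0) in frame 2.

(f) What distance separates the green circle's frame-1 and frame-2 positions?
1.4

The green circle moved from (4.5, 1.3) to (3.2, 1.7), a distance of √(1.3² + 0.4²) ≈ 1.4.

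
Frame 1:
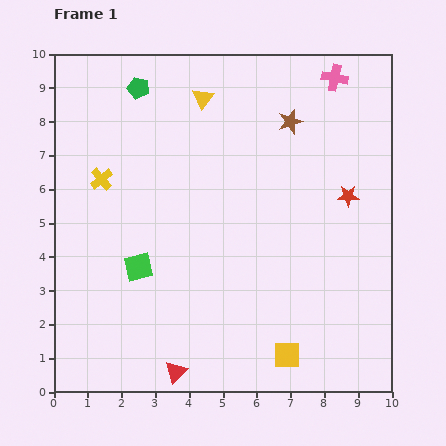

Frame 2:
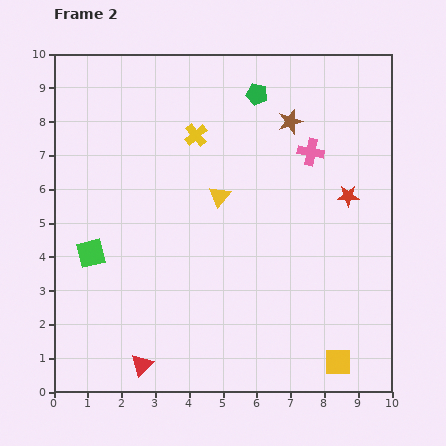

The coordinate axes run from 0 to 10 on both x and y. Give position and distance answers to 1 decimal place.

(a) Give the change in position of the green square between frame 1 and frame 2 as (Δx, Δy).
(-1.4, 0.4)

The green square was at (2.5, 3.7) in frame 1 and (1.1, 4.1) in frame 2.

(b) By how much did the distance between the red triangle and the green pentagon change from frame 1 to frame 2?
+0.2

Distance in frame 1: 8.5. Distance in frame 2: 8.7.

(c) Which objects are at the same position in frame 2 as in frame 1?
the red star, the brown star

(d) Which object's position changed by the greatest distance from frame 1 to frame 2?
the green pentagon

(moved 3.5; next 3.1)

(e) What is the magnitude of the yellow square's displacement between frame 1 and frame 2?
1.5

The yellow square moved from (6.9, 1.1) to (8.4, 0.9), a distance of √(1.5² + 0.2²) ≈ 1.5.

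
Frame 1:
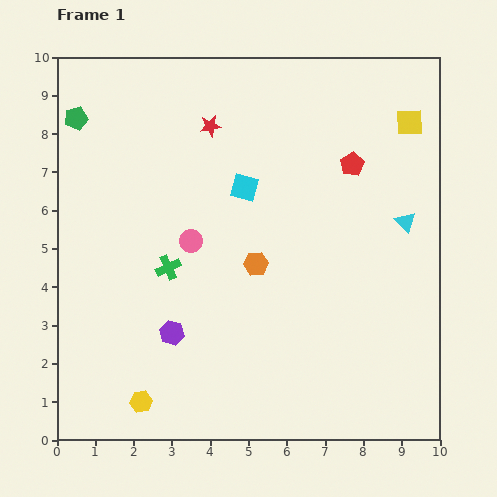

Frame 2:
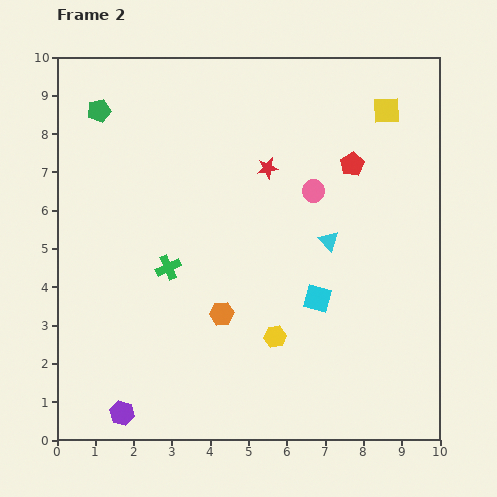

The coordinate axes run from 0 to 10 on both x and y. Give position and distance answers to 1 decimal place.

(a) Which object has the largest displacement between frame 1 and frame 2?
the yellow hexagon

(moved 3.9; next 3.5)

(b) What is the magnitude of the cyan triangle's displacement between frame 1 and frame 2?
2.1

The cyan triangle moved from (9.1, 5.7) to (7.1, 5.2), a distance of √(2.0² + 0.5²) ≈ 2.1.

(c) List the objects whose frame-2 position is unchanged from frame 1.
the red pentagon, the green cross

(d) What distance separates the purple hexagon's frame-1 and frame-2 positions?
2.5

The purple hexagon moved from (3.0, 2.8) to (1.7, 0.7), a distance of √(1.3² + 2.1²) ≈ 2.5.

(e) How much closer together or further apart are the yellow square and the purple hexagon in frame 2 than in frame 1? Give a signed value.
+2.2

Distance in frame 1: 8.3. Distance in frame 2: 10.5.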